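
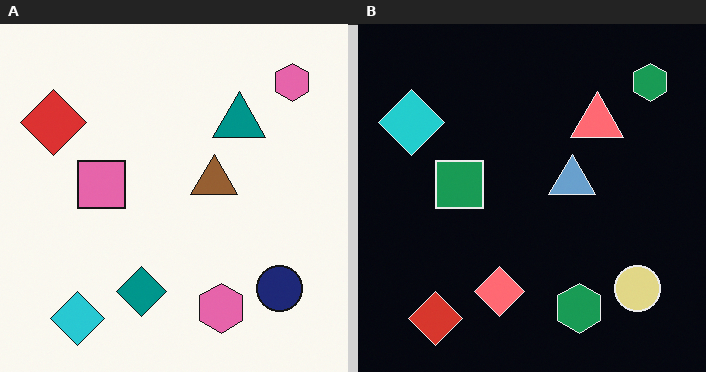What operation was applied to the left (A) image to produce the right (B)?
The right (B) image is the left (A) color-inverted (negative).

The light background has become dark and every shape's color is its complement — a photographic negative.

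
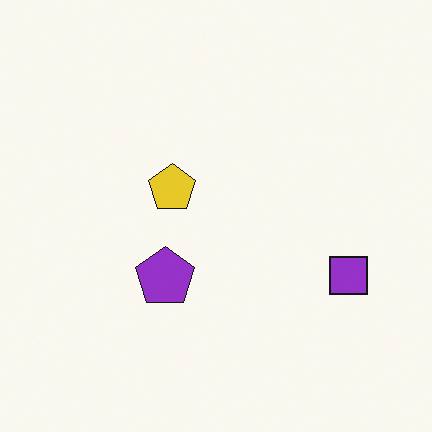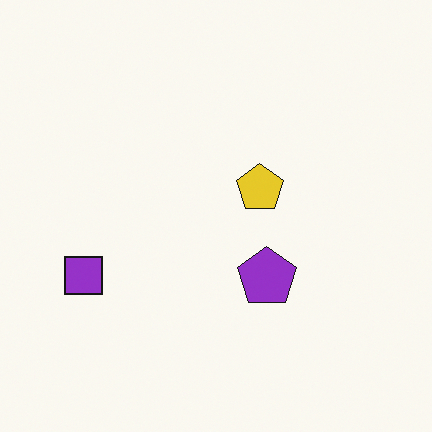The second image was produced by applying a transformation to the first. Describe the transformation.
It was flipped horizontally (left ↔ right).

The purple square is in the right of the first image and the left of the second — shapes on opposite sides of the vertical midline have swapped in a mirror flip.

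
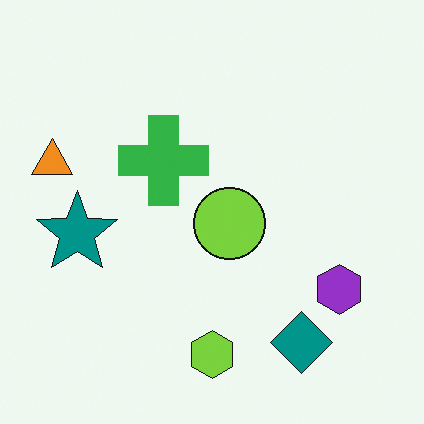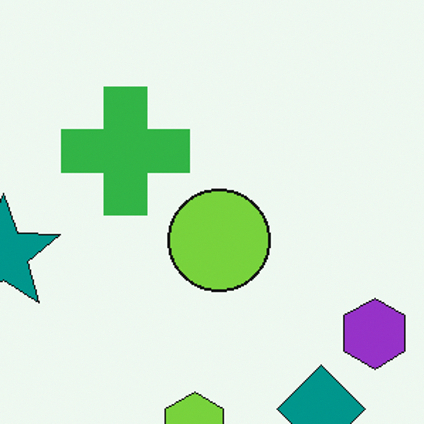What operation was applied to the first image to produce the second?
The second image is the first cropped slightly and scaled back up.

The visible shapes are larger and the field of view is narrower; shapes near the original edges may be partly or wholly outside the frame — a crop-and-rescale.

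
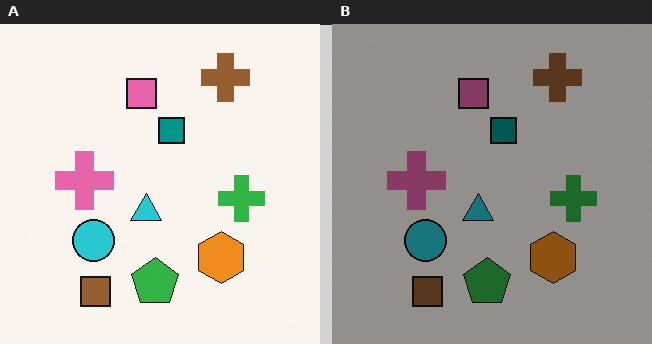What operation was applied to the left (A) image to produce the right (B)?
Noticeably darkened.

Every pixel — background and shapes alike — is uniformly darkened.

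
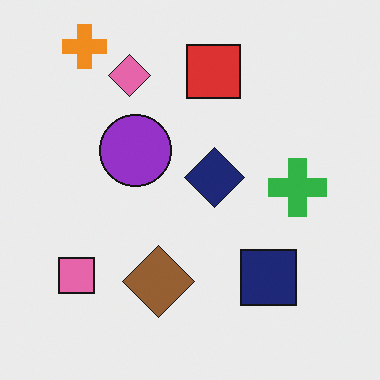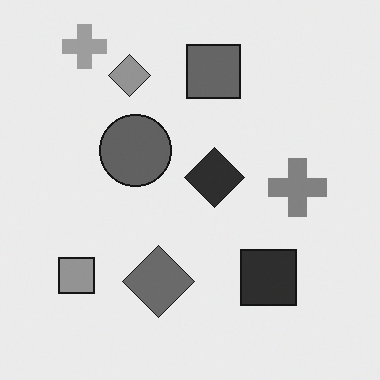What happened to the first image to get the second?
The second image is the first converted to grayscale.

All color is removed — every shape is now a shade of grey.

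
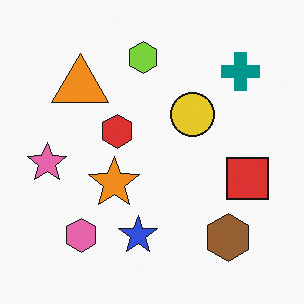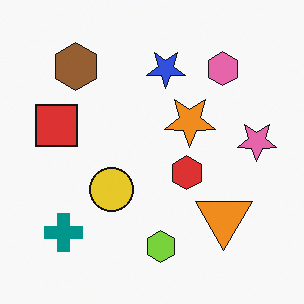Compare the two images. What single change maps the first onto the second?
The transformation is: rotated 180°.

The teal cross sits in the top-right of the first image and the bottom-left of the second — consistent with a whole-image 180° rotation.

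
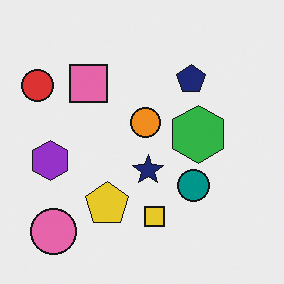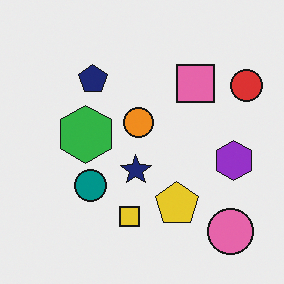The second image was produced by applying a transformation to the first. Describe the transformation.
The image was flipped horizontally (left ↔ right).

The red circle is in the top-left of the first image and the top-right of the second — shapes on opposite sides of the vertical midline have swapped in a mirror flip.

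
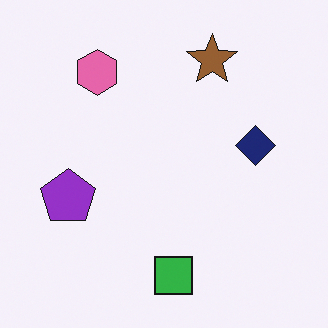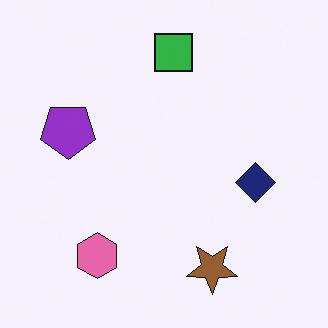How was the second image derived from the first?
Flipped vertically (top ↔ bottom).

The green square is in the bottom of the first image and the top of the second — shapes on opposite sides of the horizontal midline have swapped in a mirror flip.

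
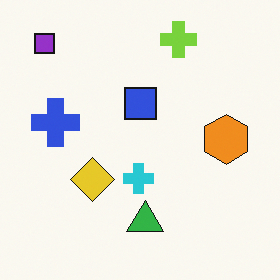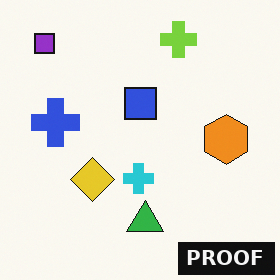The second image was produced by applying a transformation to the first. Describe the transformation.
Watermarked with the text "PROOF" in the lower-right corner.

A dark label reading "PROOF" appears in the lower-right corner.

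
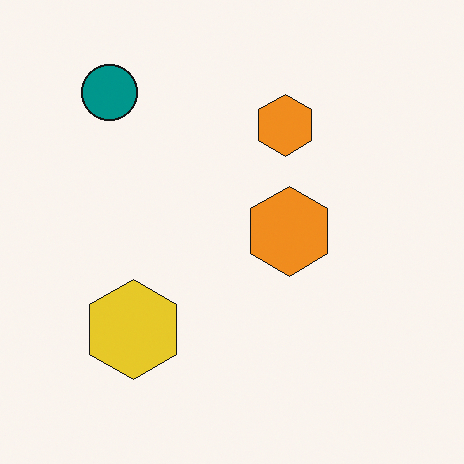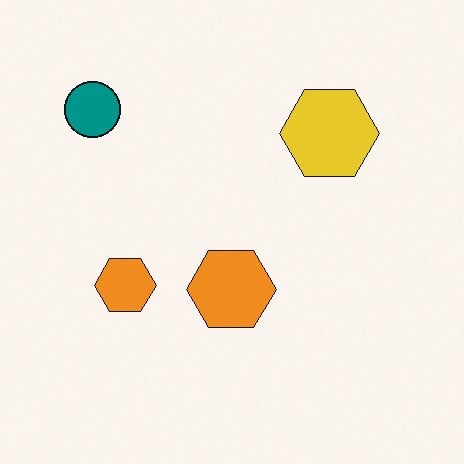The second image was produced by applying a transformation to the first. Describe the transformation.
The transformation is: transposed (reflected across the top-left ↔ bottom-right diagonal).

Shapes have swapped their row and column positions — what was in the top-right is now in the bottom-left — a diagonal reflection.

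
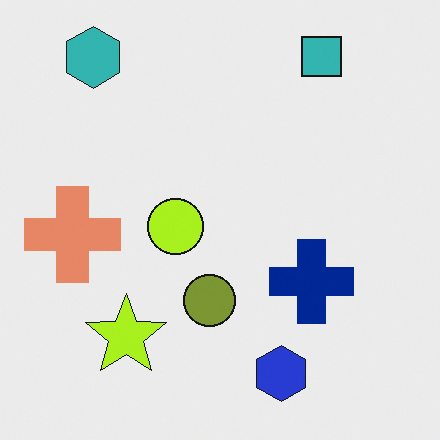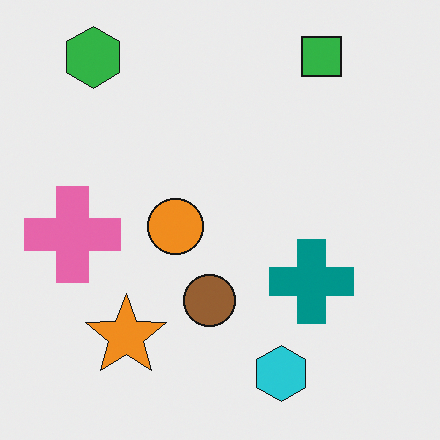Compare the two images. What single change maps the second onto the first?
It was hue-shifted slightly.

Every shape's color has rotated by the same amount around the hue wheel — a uniform hue shift.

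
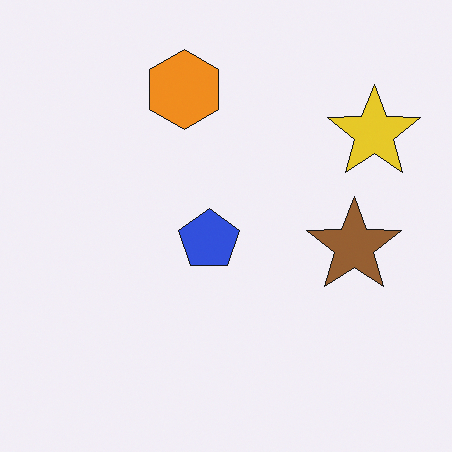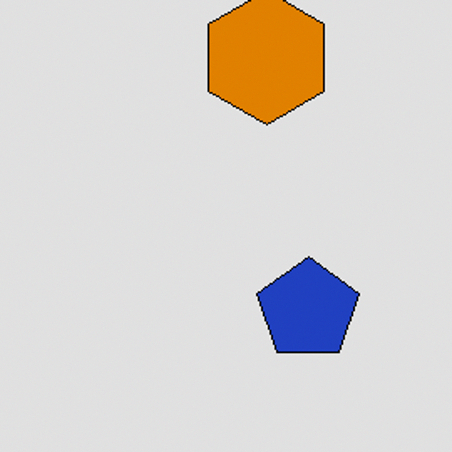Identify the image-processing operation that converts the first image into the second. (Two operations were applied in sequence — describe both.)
Posterized to a reduced palette, then cropped tightly and scaled back up.

Each flat color has snapped to a coarser quantized level — most visibly, the near-white background has dropped to a flat grey. The visible shapes are larger and the field of view is narrower; shapes near the original edges may be partly or wholly outside the frame — a crop-and-rescale.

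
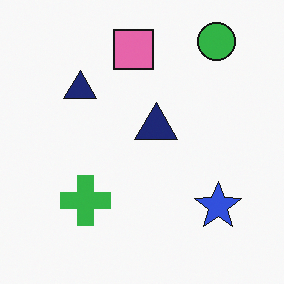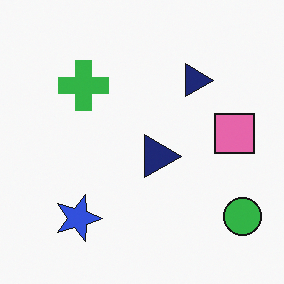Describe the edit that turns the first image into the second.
The second image is the first rotated 90° clockwise.

The green circle sits in the top-right of the first image and the bottom-right of the second — consistent with a whole-image 90° clockwise rotation.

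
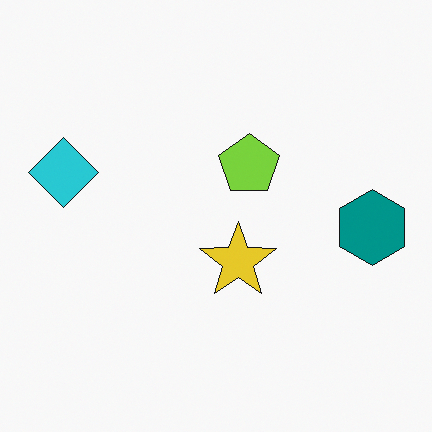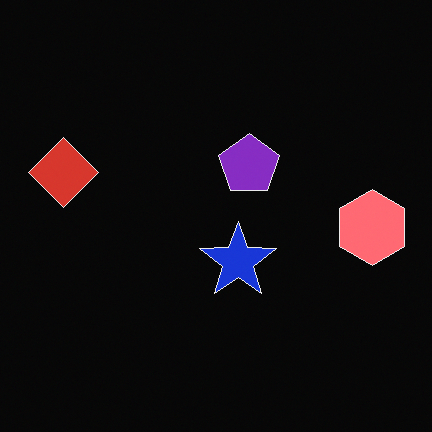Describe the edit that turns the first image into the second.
The image was color-inverted (negative).

The light background has become dark and every shape's color is its complement — a photographic negative.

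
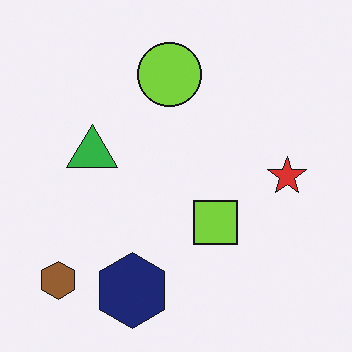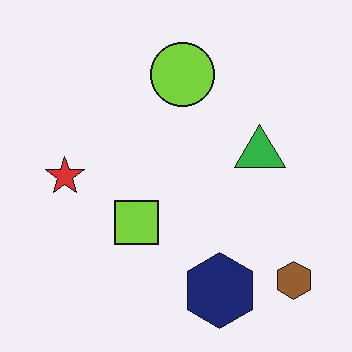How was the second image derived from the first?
Flipped horizontally (left ↔ right).

The brown hexagon is in the bottom-left of the first image and the bottom-right of the second — shapes on opposite sides of the vertical midline have swapped in a mirror flip.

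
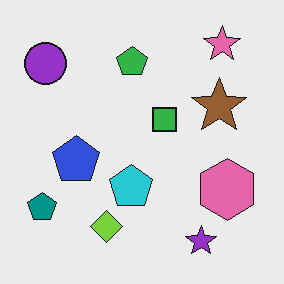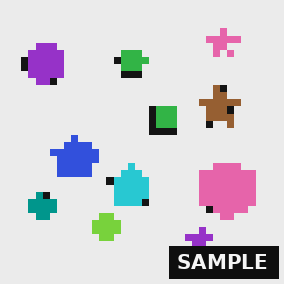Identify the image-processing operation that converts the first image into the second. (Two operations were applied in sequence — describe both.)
Pixelated into visible square blocks, then watermarked with the text "SAMPLE" in the lower-right corner.

Shapes are reduced to large square blocks; fine edges and outlines are lost — a downscale-then-upscale (mosaic) effect. A dark label reading "SAMPLE" appears in the lower-right corner.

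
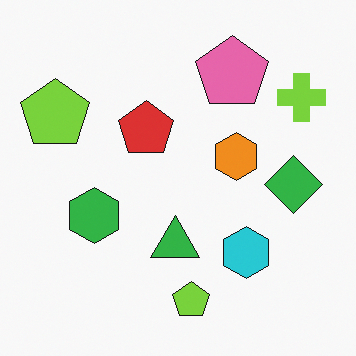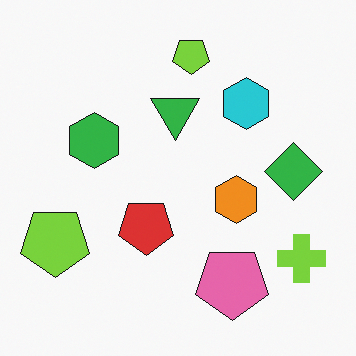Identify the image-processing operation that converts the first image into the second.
The second image is the first flipped vertically (top ↔ bottom).

The pink pentagon is in the top of the first image and the bottom of the second — shapes on opposite sides of the horizontal midline have swapped in a mirror flip.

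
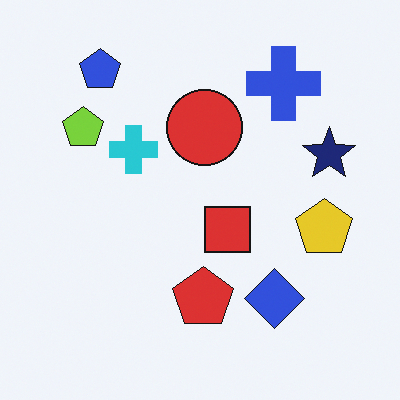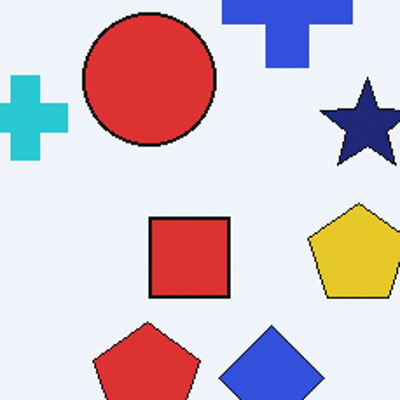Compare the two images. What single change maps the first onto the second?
The transformation is: cropped to a noticeably smaller region and rescaled.

The visible shapes are larger and the field of view is narrower; shapes near the original edges may be partly or wholly outside the frame — a crop-and-rescale.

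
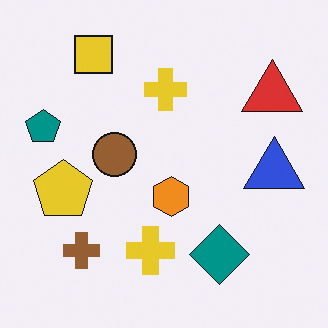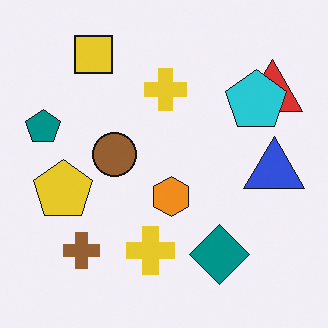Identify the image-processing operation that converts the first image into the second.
It was overlaid with an additional cyan pentagon.

A cyan pentagon appears in the second image that is absent from the first.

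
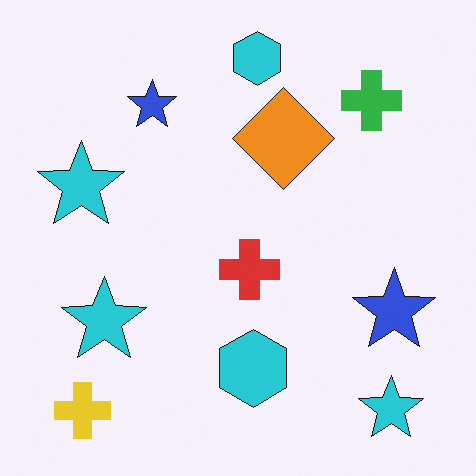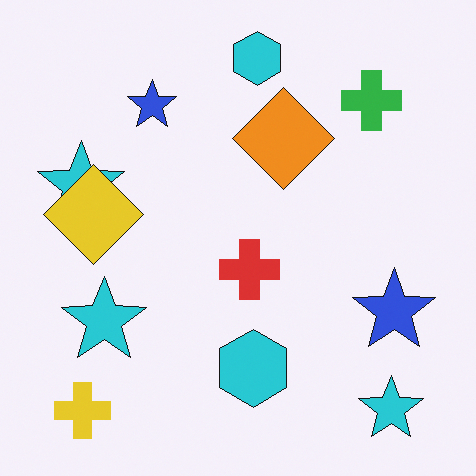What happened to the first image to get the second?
Overlaid with an additional yellow diamond.

A yellow diamond appears in the second image that is absent from the first.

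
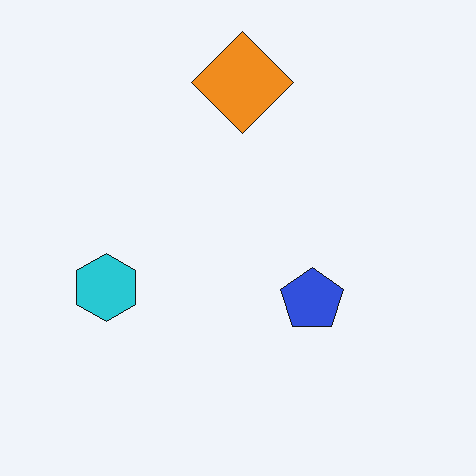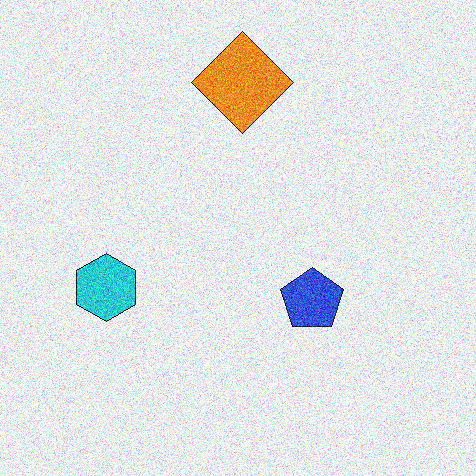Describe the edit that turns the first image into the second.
Degraded with a thick layer of grain.

Random speckle covers the whole image, including the flat background.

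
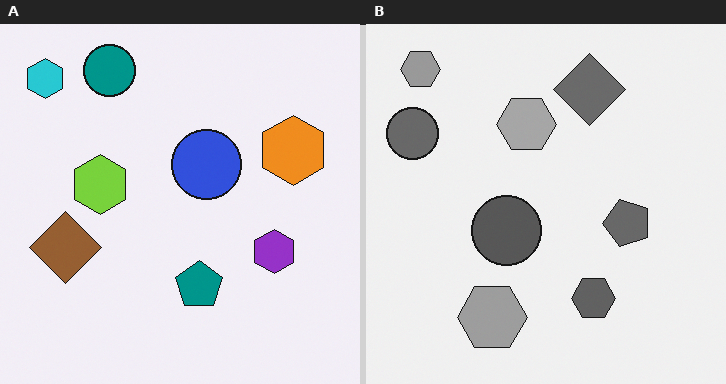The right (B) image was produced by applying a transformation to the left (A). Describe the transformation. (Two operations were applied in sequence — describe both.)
The right (B) image is the left (A) converted to grayscale, then transposed (reflected across the top-left ↔ bottom-right diagonal).

All color is removed — every shape is now a shade of grey. Shapes have swapped their row and column positions — what was in the top-right is now in the bottom-left — a diagonal reflection.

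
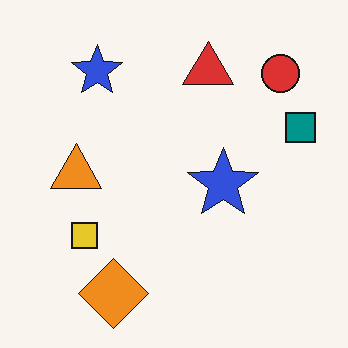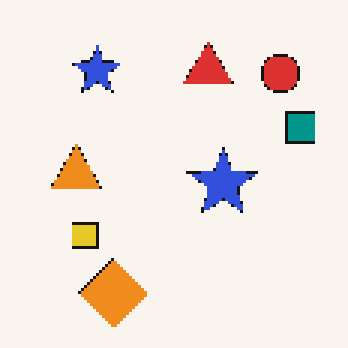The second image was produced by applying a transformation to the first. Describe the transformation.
It was lightly pixelated (a mild mosaic effect).

Shapes are reduced to large square blocks; fine edges and outlines are lost — a downscale-then-upscale (mosaic) effect.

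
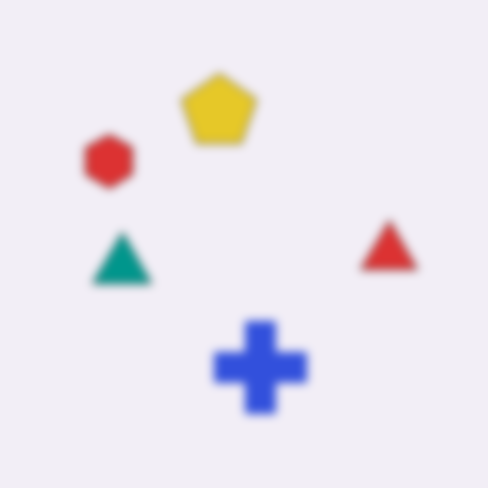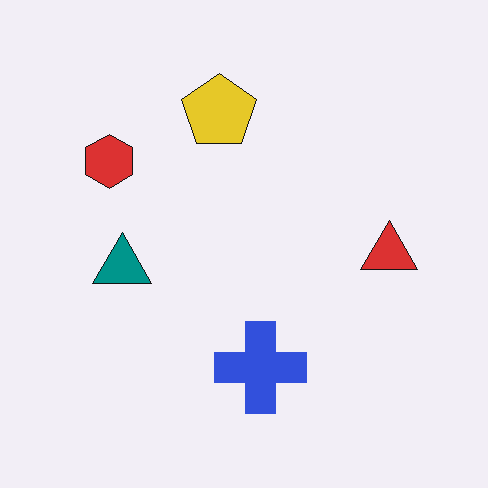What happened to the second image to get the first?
This is the original image moderately blurred.

Shape edges and outlines are uniformly softened across the whole image.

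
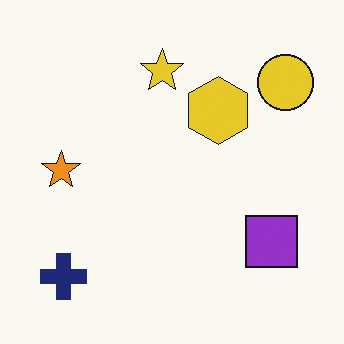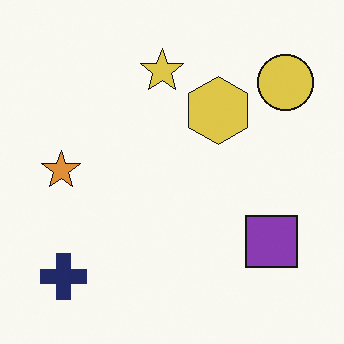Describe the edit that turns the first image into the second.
The transformation is: slightly desaturated.

All colors are more muted and greyish — a global saturation change.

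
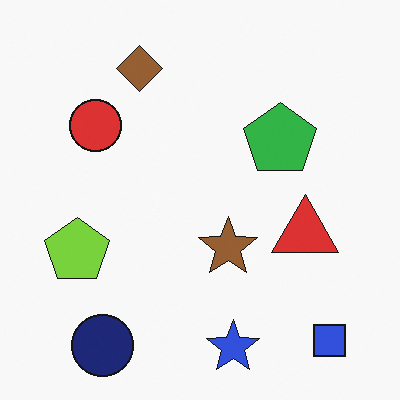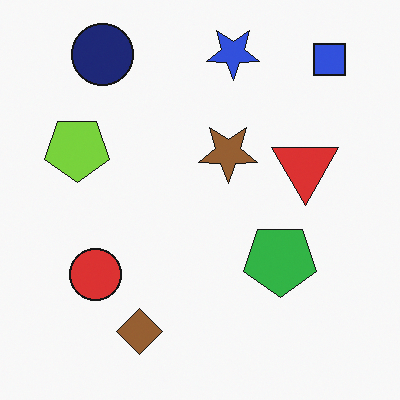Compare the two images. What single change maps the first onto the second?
The image was flipped vertically (top ↔ bottom).

The blue star is in the bottom of the first image and the top of the second — shapes on opposite sides of the horizontal midline have swapped in a mirror flip.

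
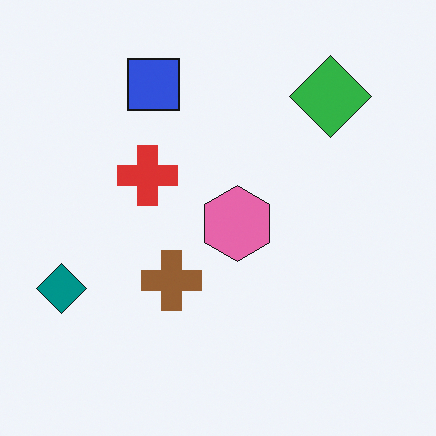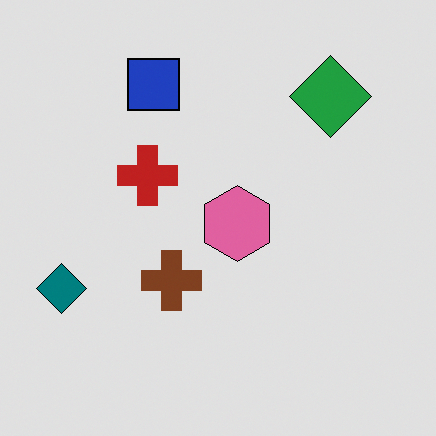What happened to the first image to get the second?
It was moderately posterized.

Each flat color has snapped to a coarser quantized level — most visibly, the near-white background has dropped to a flat grey.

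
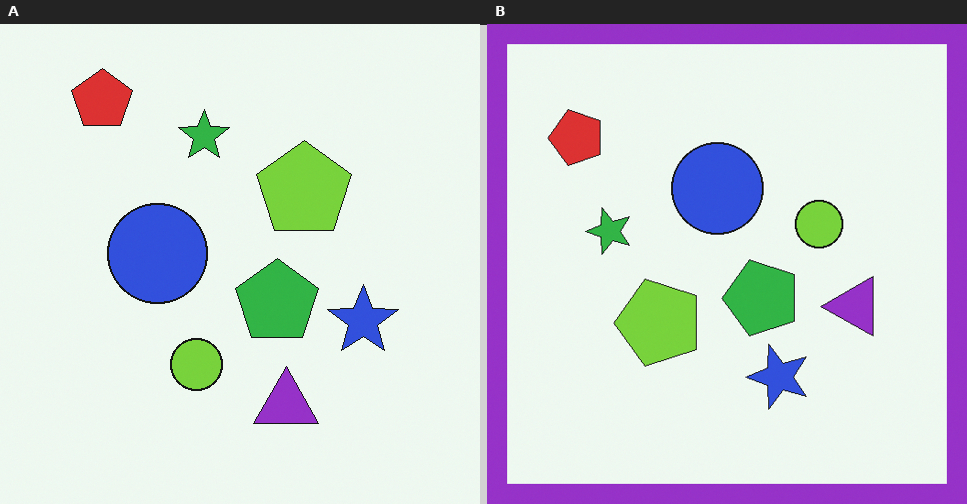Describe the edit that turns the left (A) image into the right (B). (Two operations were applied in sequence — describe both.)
The right (B) image is the left (A) transposed (reflected across the top-left ↔ bottom-right diagonal), then framed with a purple border.

Shapes have swapped their row and column positions — what was in the top-right is now in the bottom-left — a diagonal reflection. A solid purple frame runs around the edge of the right (B) image, with the content slightly shrunk inside it.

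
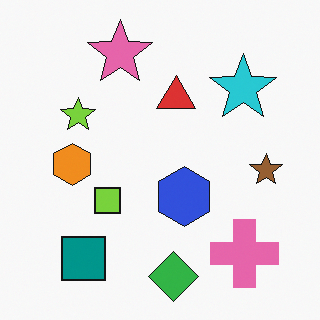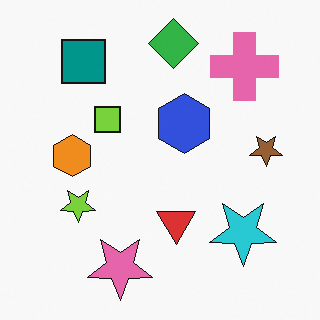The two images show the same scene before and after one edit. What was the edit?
This is the original image flipped vertically (top ↔ bottom).

The green diamond is in the bottom of the first image and the top of the second — shapes on opposite sides of the horizontal midline have swapped in a mirror flip.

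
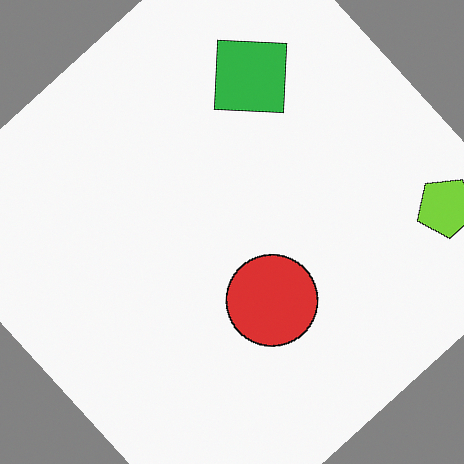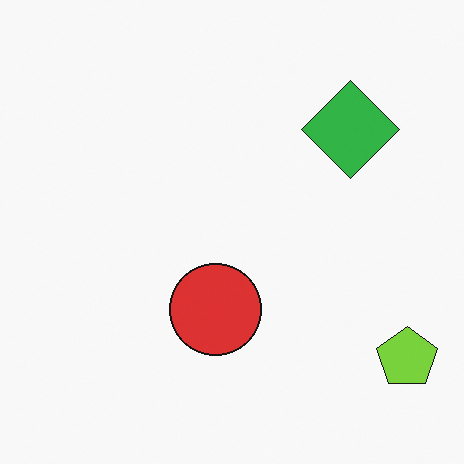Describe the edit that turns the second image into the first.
The image was rotated counter-clockwise by a large amount — several tens of degrees.

Every shape is tilted by the same angle and the image corners show triangular fill wedges — a whole-image rotation by a non-right angle.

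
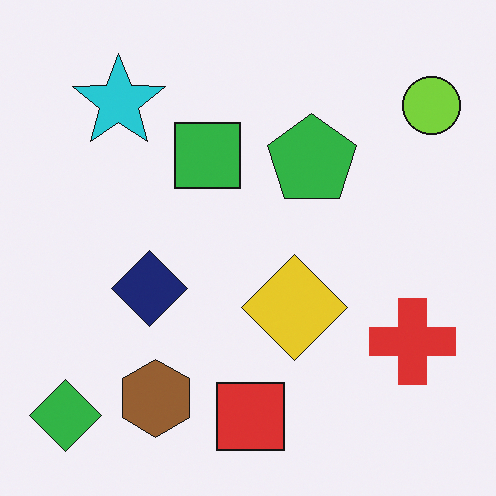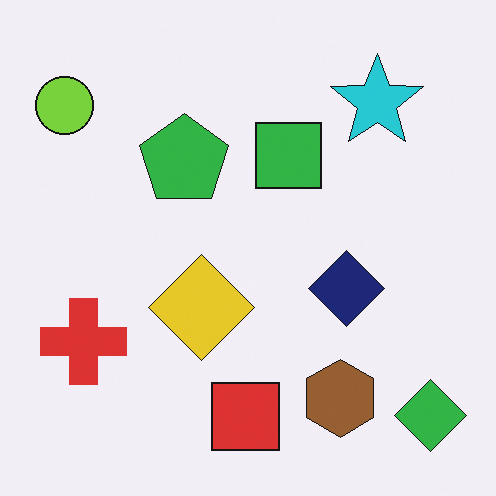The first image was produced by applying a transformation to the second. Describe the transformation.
This is the original image flipped horizontally (left ↔ right).

The lime circle is in the top-left of the second image and the top-right of the first — shapes on opposite sides of the vertical midline have swapped in a mirror flip.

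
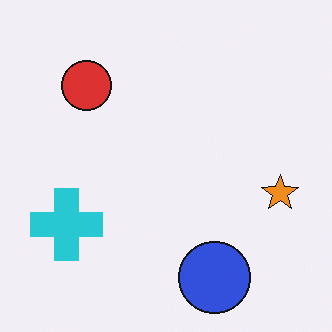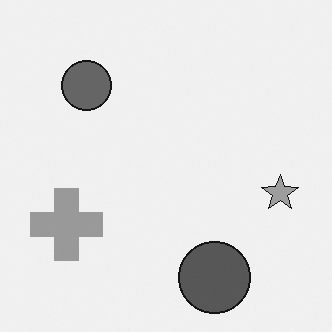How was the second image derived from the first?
The second image is the first converted to grayscale.

All color is removed — every shape is now a shade of grey.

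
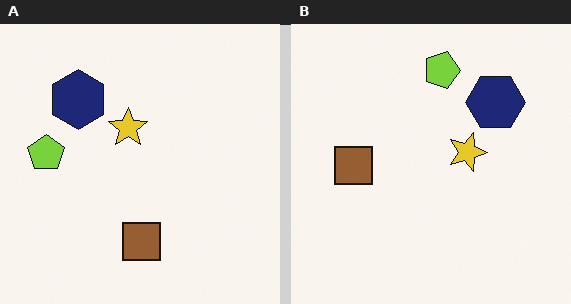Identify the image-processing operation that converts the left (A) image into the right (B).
It was rotated 90° clockwise.

The lime pentagon sits in the left of the left (A) image and the top of the right (B) — consistent with a whole-image 90° clockwise rotation.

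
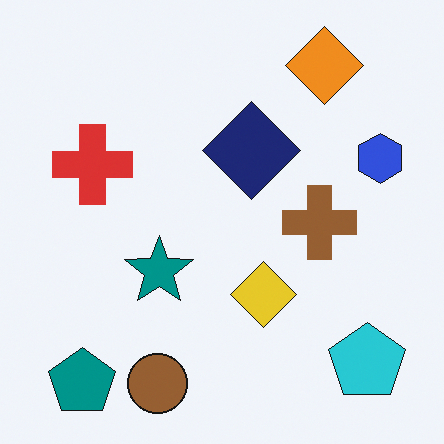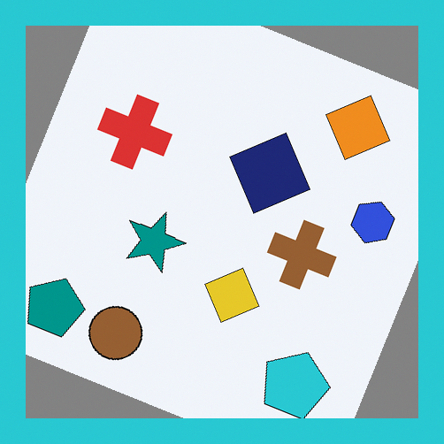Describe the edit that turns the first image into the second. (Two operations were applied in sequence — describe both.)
The second image is the first rotated clockwise by a moderate amount, then framed with a cyan border.

Every shape is tilted by the same angle and the image corners show triangular fill wedges — a whole-image rotation by a non-right angle. A solid cyan frame runs around the edge of the second image, with the content slightly shrunk inside it.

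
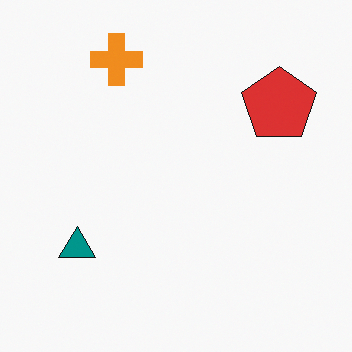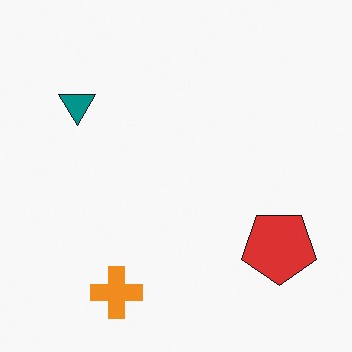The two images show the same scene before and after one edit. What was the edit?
This is the original image flipped vertically (top ↔ bottom).

The orange cross is in the top-left of the first image and the bottom-left of the second — shapes on opposite sides of the horizontal midline have swapped in a mirror flip.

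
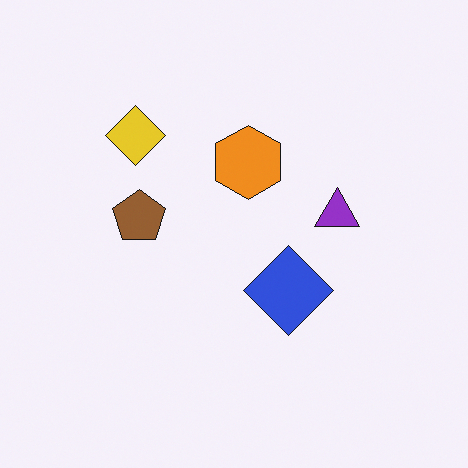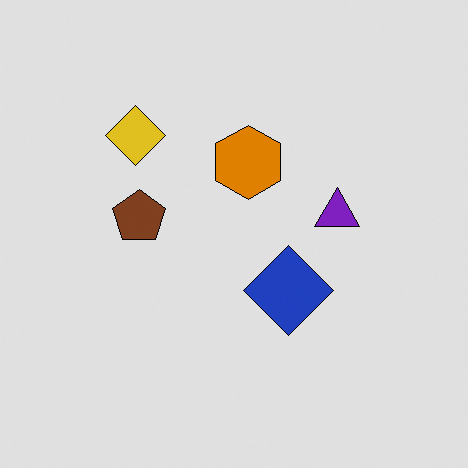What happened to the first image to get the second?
This is the original image posterized to a reduced palette.

Each flat color has snapped to a coarser quantized level — most visibly, the near-white background has dropped to a flat grey.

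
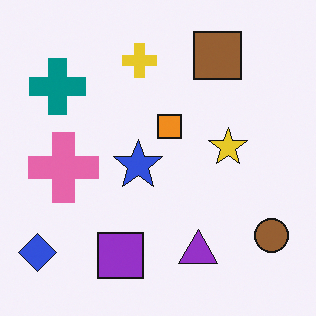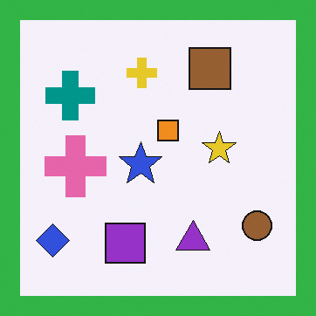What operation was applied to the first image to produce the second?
It was framed with a green border.

A solid green frame runs around the edge of the second image, with the content slightly shrunk inside it.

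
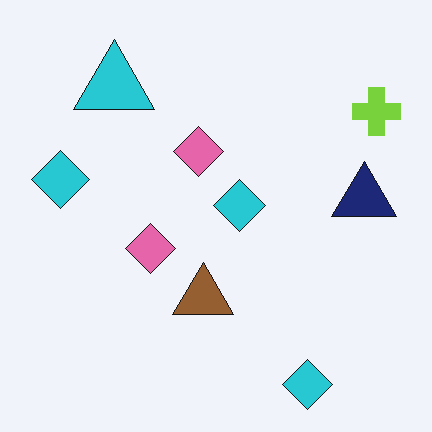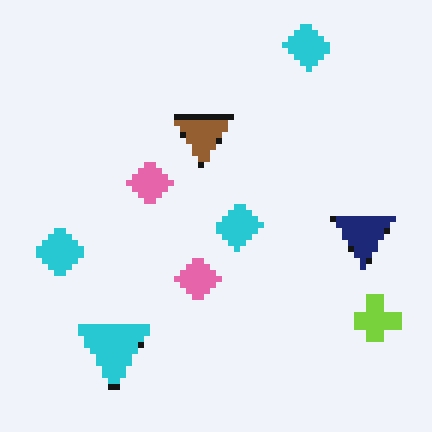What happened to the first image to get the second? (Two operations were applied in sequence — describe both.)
It was flipped vertically (top ↔ bottom), then pixelated into visible square blocks.

The cyan triangle is in the top-left of the first image and the bottom-left of the second — shapes on opposite sides of the horizontal midline have swapped in a mirror flip. Shapes are reduced to large square blocks; fine edges and outlines are lost — a downscale-then-upscale (mosaic) effect.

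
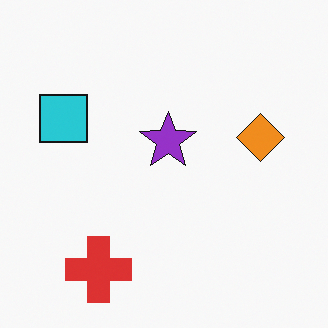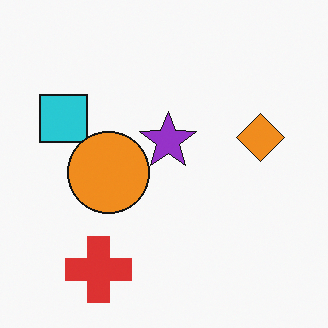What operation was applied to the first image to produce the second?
The transformation is: overlaid with an additional orange circle.

An orange circle appears in the second image that is absent from the first.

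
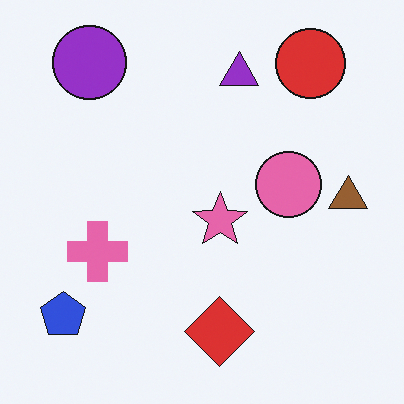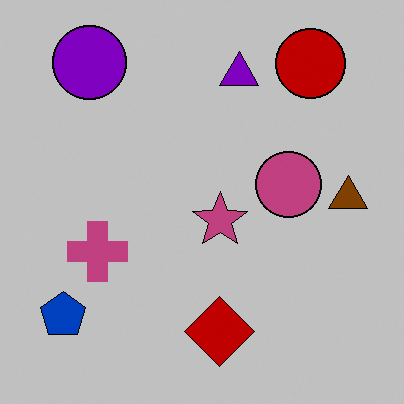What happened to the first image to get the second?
The image was heavily posterized to just a handful of flat colors.

Each flat color has snapped to a coarser quantized level — most visibly, the near-white background has dropped to a flat grey.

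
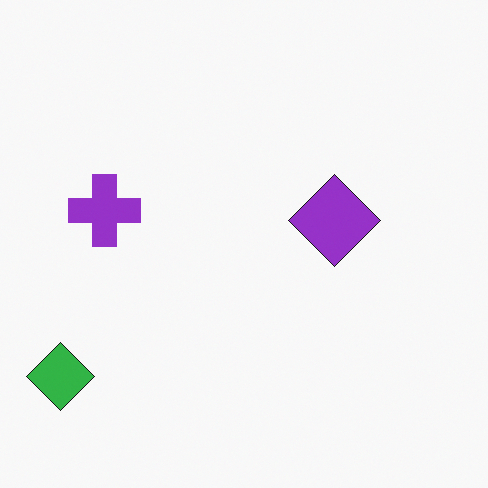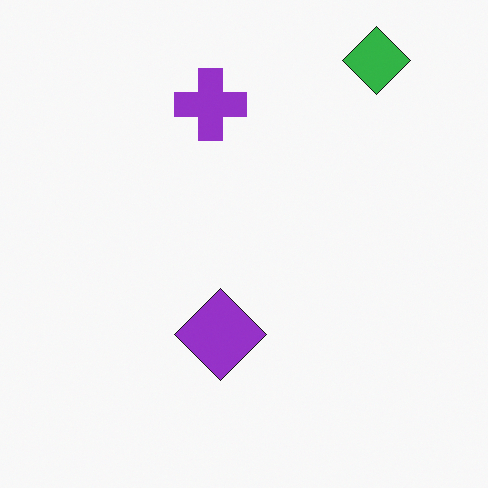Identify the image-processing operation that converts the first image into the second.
It was transposed (reflected across the top-left ↔ bottom-right diagonal).

Shapes have swapped their row and column positions — what was in the top-right is now in the bottom-left — a diagonal reflection.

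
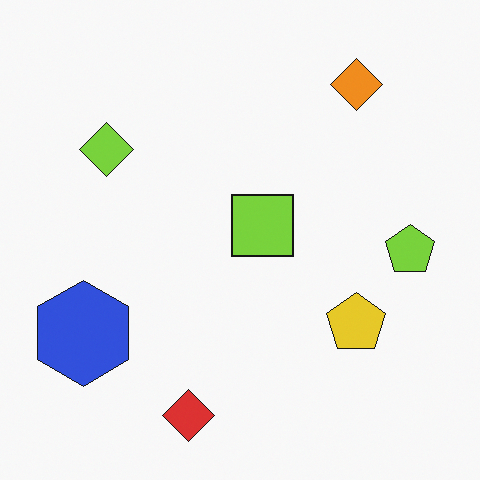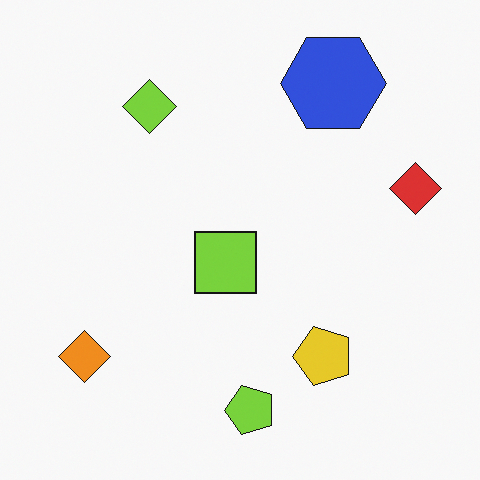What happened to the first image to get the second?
This is the original image transposed (reflected across the top-left ↔ bottom-right diagonal).

Shapes have swapped their row and column positions — what was in the top-right is now in the bottom-left — a diagonal reflection.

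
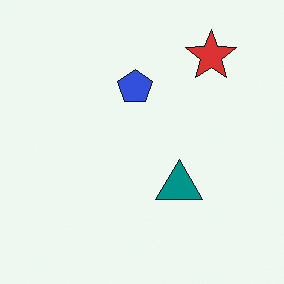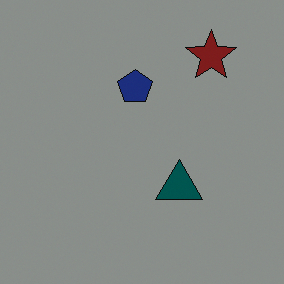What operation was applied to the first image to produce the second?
The image was darkened a lot.

Every pixel — background and shapes alike — is uniformly darkened.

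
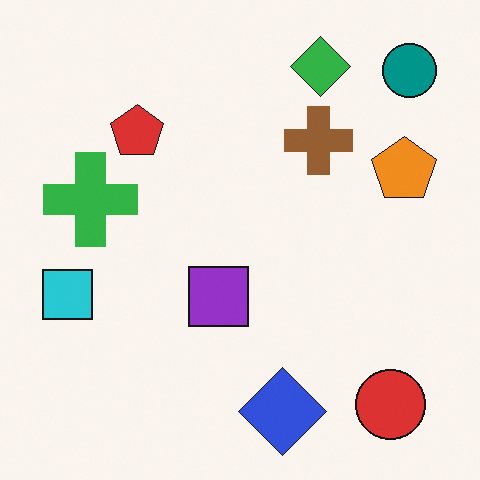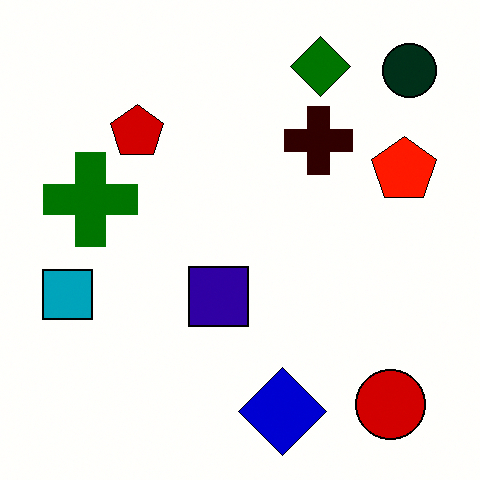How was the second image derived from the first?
This is the original image given much higher contrast.

Tones are pushed away from mid-grey across the whole image — a global contrast change.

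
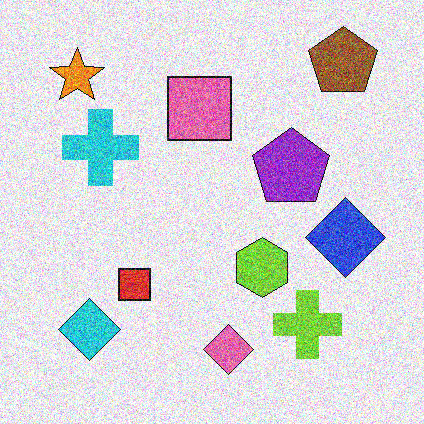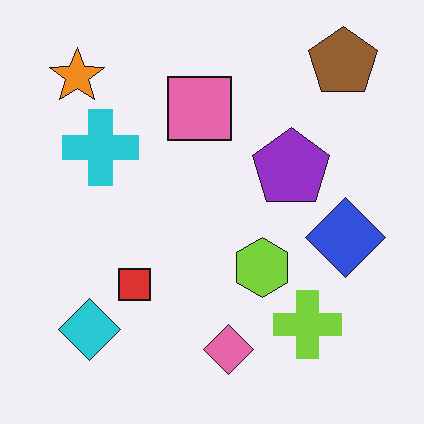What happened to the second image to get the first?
This is the original image degraded with strong gaussian noise.

Random speckle covers the whole image, including the flat background.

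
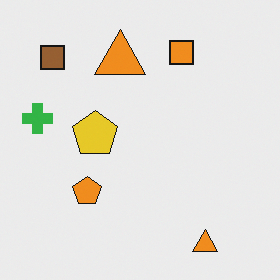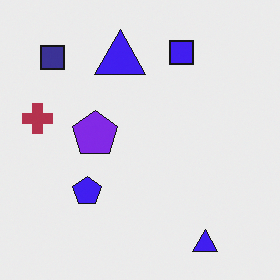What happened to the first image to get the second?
It was hue-shifted by a large amount.

Every shape's color has rotated by the same amount around the hue wheel — a uniform hue shift.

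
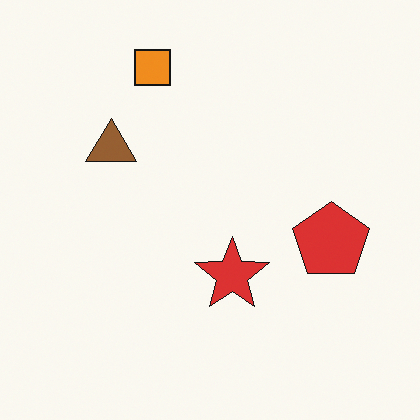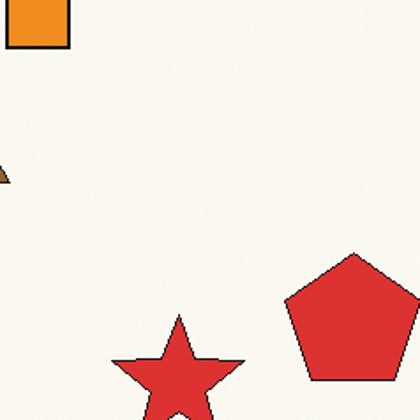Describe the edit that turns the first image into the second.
This is the original image cropped tightly and scaled back up.

The visible shapes are larger and the field of view is narrower; shapes near the original edges may be partly or wholly outside the frame — a crop-and-rescale.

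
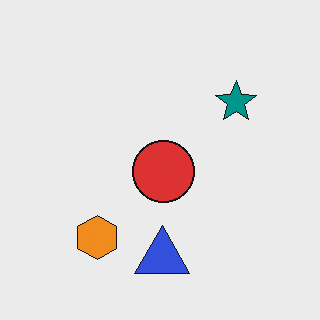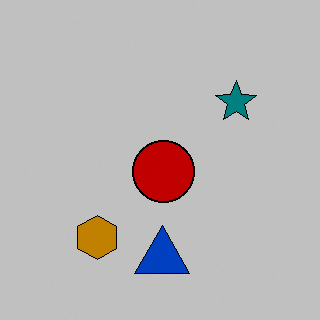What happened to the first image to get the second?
This is the original image heavily posterized to just a handful of flat colors.

Each flat color has snapped to a coarser quantized level — most visibly, the near-white background has dropped to a flat grey.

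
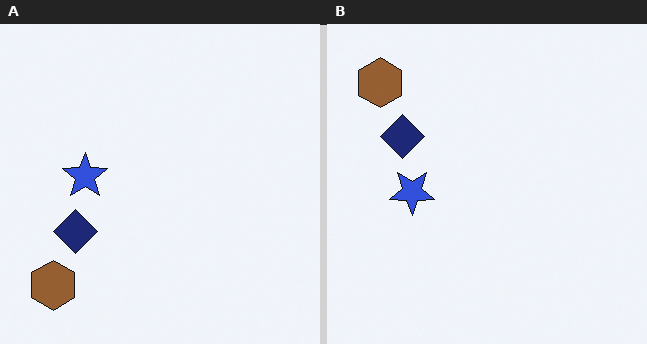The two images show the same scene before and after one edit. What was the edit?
Flipped vertically (top ↔ bottom).

The brown hexagon is in the bottom-left of the left (A) image and the top-left of the right (B) — shapes on opposite sides of the horizontal midline have swapped in a mirror flip.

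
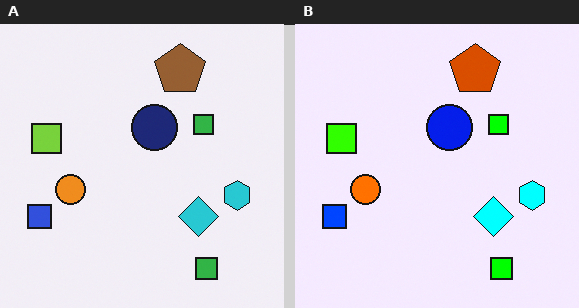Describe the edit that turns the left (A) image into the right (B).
The right (B) image is the left (A) heavily oversaturated.

All colors are more vivid — a global saturation change.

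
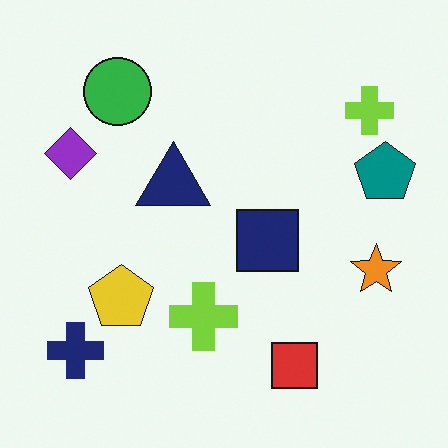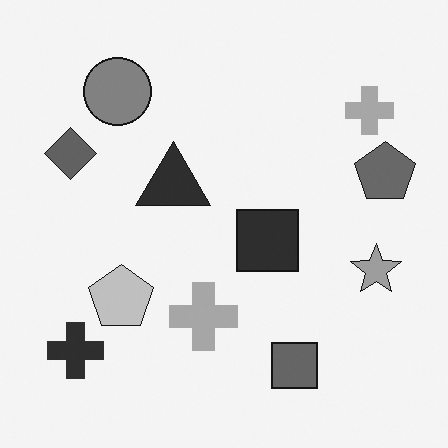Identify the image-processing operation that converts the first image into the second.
The image was converted to grayscale.

All color is removed — every shape is now a shade of grey.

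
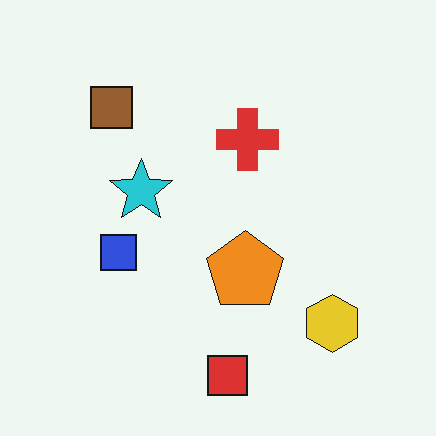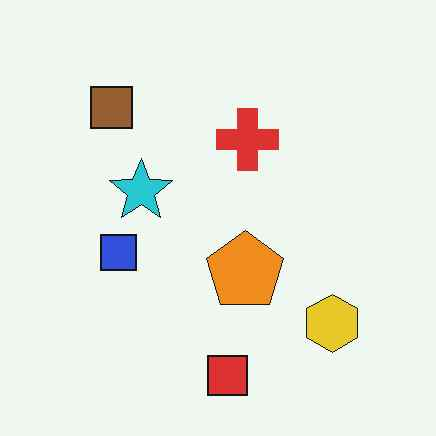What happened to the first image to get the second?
The second image is the first given moderate JPEG compression.

Blocky 8×8 compression artifacts appear around shape edges and the flat background shows ringing — characteristic JPEG degradation.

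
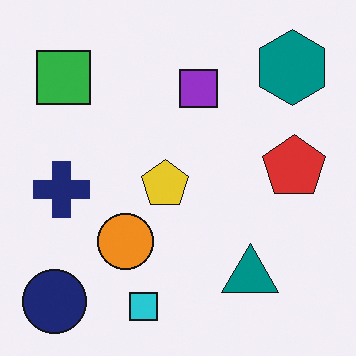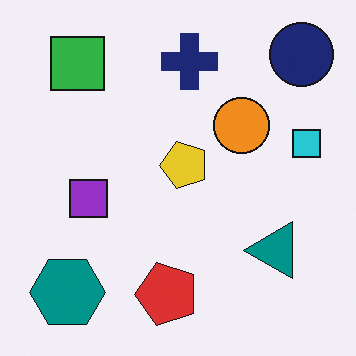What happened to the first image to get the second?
Transposed (reflected across the top-left ↔ bottom-right diagonal).

Shapes have swapped their row and column positions — what was in the top-right is now in the bottom-left — a diagonal reflection.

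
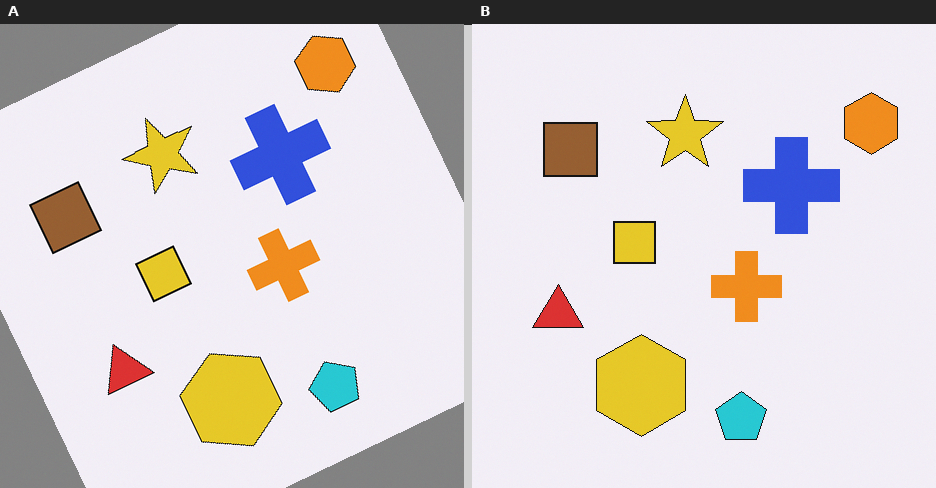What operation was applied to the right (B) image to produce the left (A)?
The transformation is: rotated counter-clockwise by a clearly visible amount.

Every shape is tilted by the same angle and the image corners show triangular fill wedges — a whole-image rotation by a non-right angle.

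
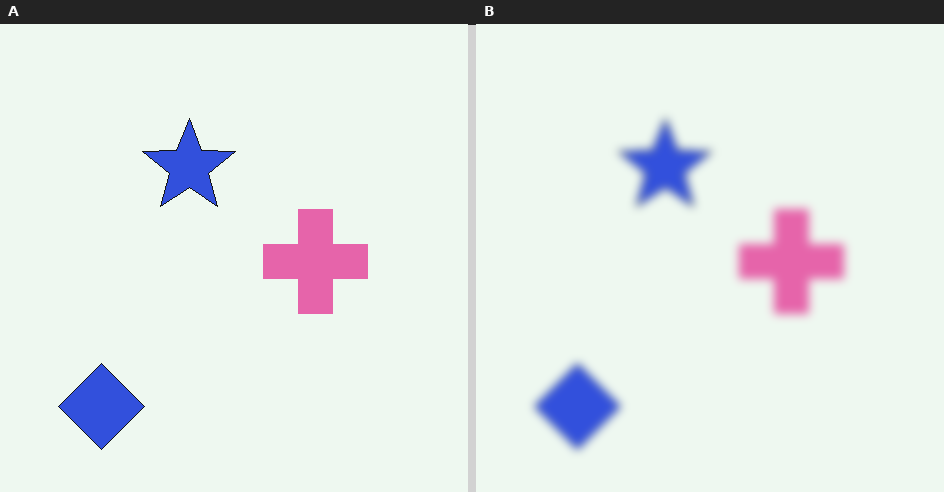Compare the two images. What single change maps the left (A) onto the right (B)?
The transformation is: noticeably gaussian-blurred.

Shape edges and outlines are uniformly softened across the whole image.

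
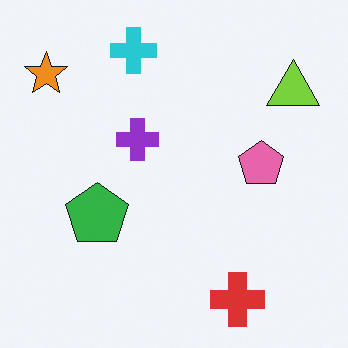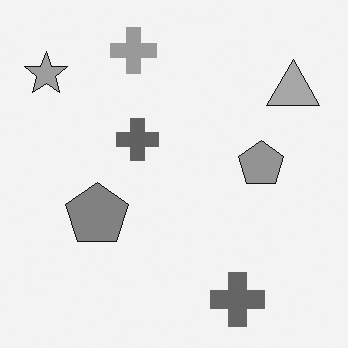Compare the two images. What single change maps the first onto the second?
The image was converted to grayscale.

All color is removed — every shape is now a shade of grey.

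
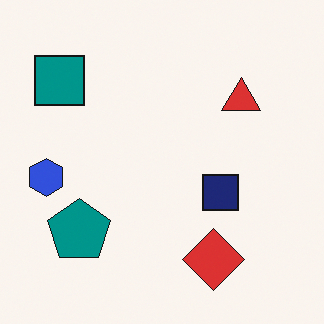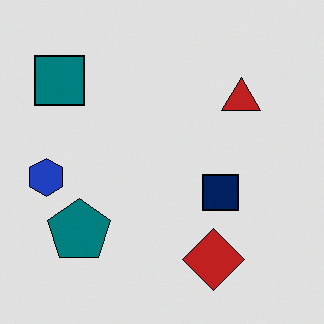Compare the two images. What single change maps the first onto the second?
Posterized to a reduced palette.

Each flat color has snapped to a coarser quantized level — most visibly, the near-white background has dropped to a flat grey.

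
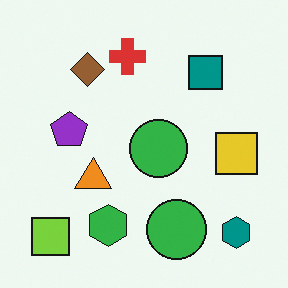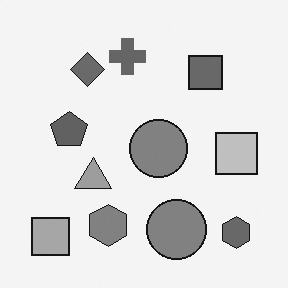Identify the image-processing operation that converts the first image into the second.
The image was converted to grayscale.

All color is removed — every shape is now a shade of grey.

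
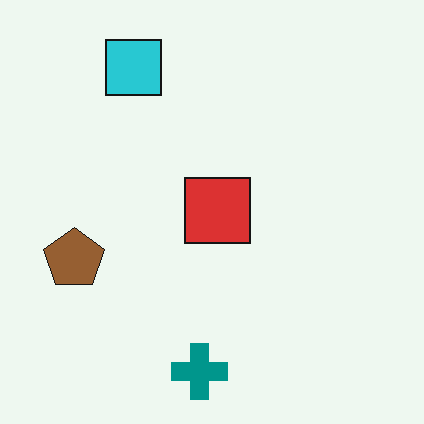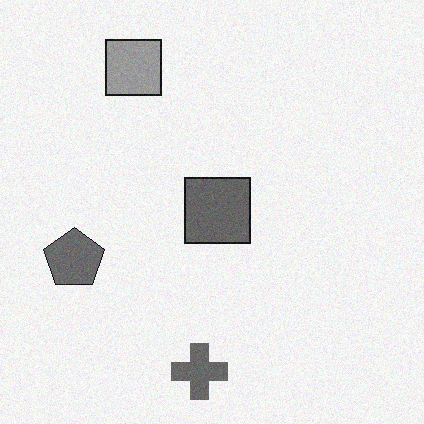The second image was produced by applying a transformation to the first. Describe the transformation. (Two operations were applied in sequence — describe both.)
The second image is the first converted to grayscale, then degraded with subtle gaussian noise.

All color is removed — every shape is now a shade of grey. Random speckle covers the whole image, including the flat background.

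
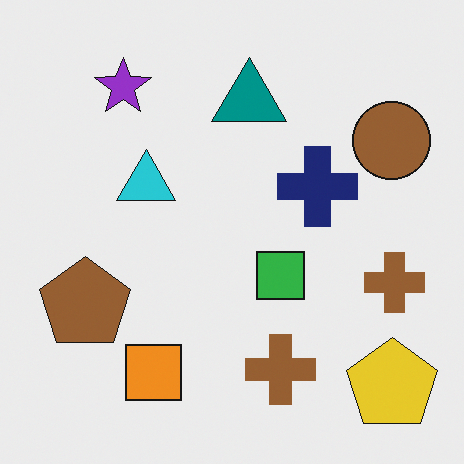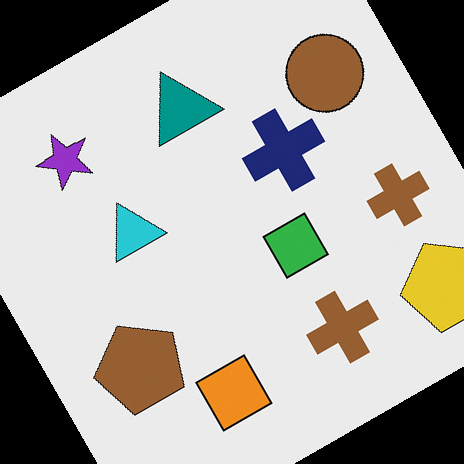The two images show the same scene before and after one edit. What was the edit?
The image was rotated counter-clockwise by a moderate amount.

Every shape is tilted by the same angle and the image corners show triangular fill wedges — a whole-image rotation by a non-right angle.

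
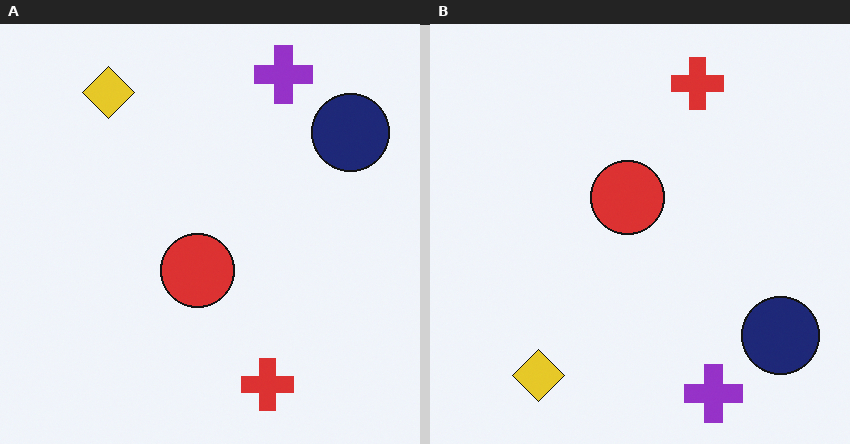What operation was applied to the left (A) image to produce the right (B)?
Flipped vertically (top ↔ bottom).

The purple cross is in the top-right of the left (A) image and the bottom-right of the right (B) — shapes on opposite sides of the horizontal midline have swapped in a mirror flip.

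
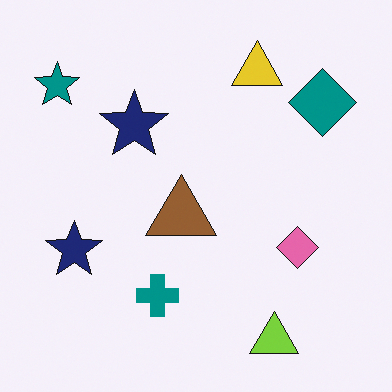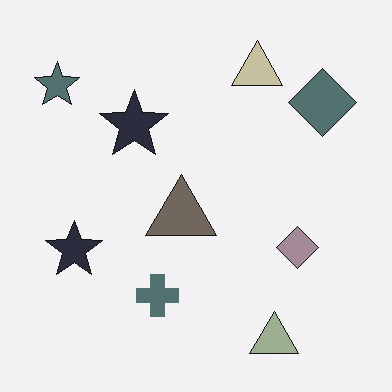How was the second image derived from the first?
This is the original image heavily desaturated.

All colors are more muted and greyish — a global saturation change.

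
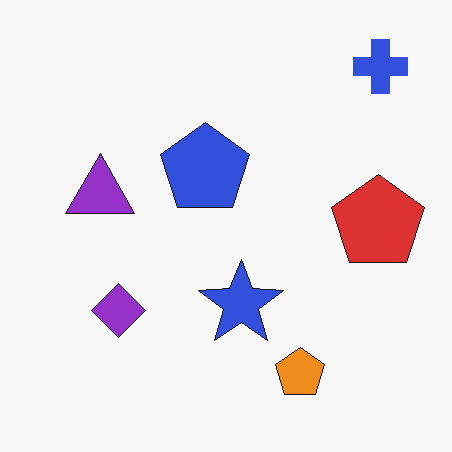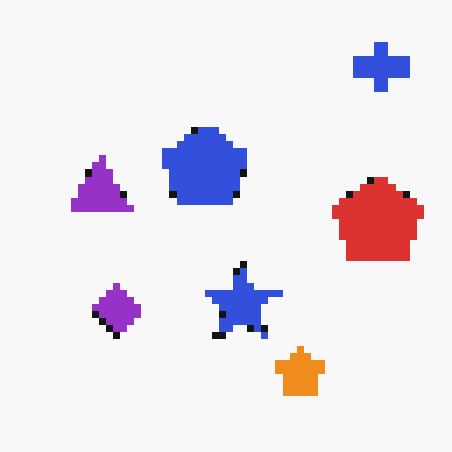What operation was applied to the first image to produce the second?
This is the original image moderately pixelated.

Shapes are reduced to large square blocks; fine edges and outlines are lost — a downscale-then-upscale (mosaic) effect.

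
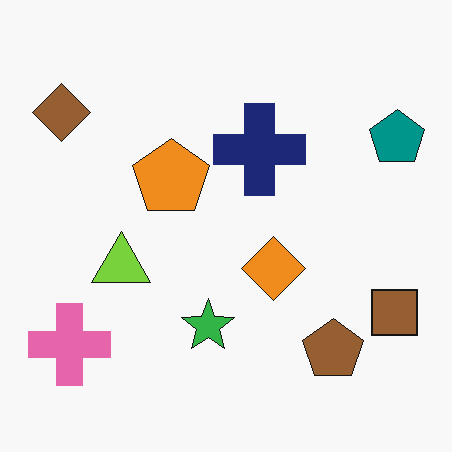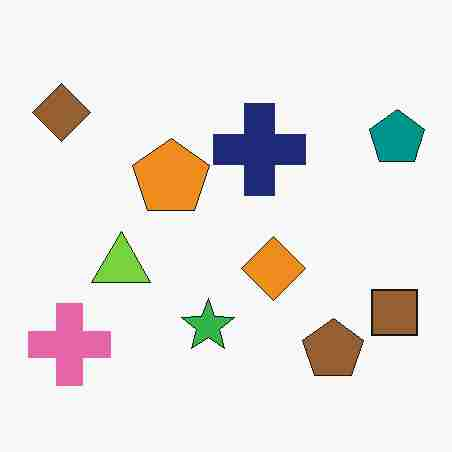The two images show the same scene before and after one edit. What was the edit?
Heavily JPEG-compressed with obvious blocking artifacts.

Blocky 8×8 compression artifacts appear around shape edges and the flat background shows ringing — characteristic JPEG degradation.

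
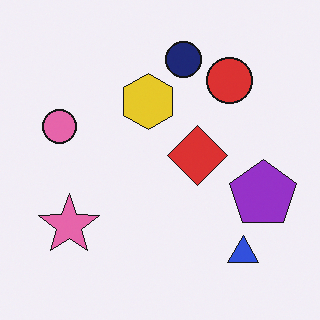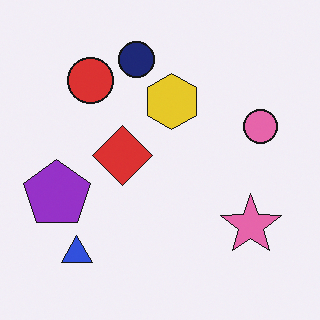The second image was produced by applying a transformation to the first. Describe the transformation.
It was flipped horizontally (left ↔ right).

The purple pentagon is in the right of the first image and the left of the second — shapes on opposite sides of the vertical midline have swapped in a mirror flip.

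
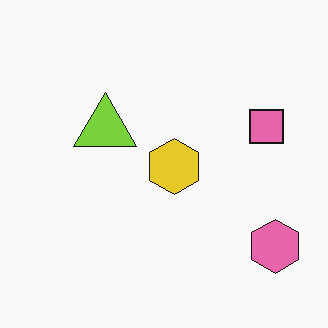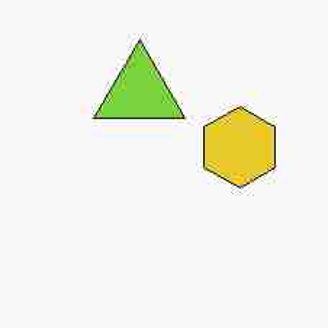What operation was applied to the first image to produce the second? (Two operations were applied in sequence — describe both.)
It was heavily JPEG-compressed with obvious blocking artifacts, then cropped to a modestly smaller region and rescaled.

Blocky 8×8 compression artifacts appear around shape edges and the flat background shows ringing — characteristic JPEG degradation. The visible shapes are larger and the field of view is narrower; shapes near the original edges may be partly or wholly outside the frame — a crop-and-rescale.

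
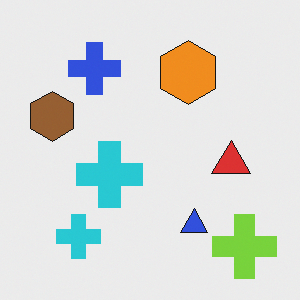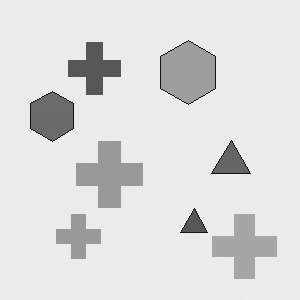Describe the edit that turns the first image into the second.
The transformation is: converted to grayscale.

All color is removed — every shape is now a shade of grey.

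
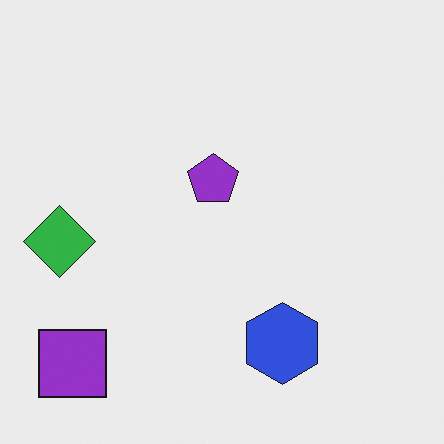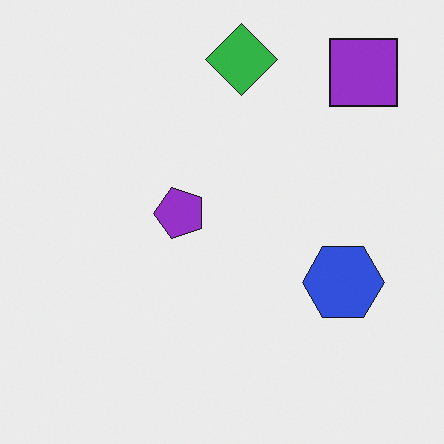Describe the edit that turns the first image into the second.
It was transposed (reflected across the top-left ↔ bottom-right diagonal).

Shapes have swapped their row and column positions — what was in the top-right is now in the bottom-left — a diagonal reflection.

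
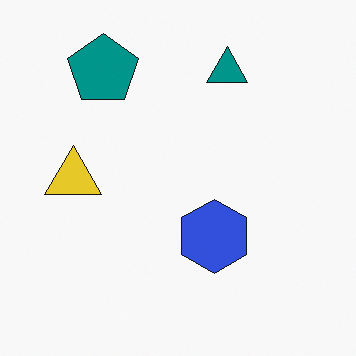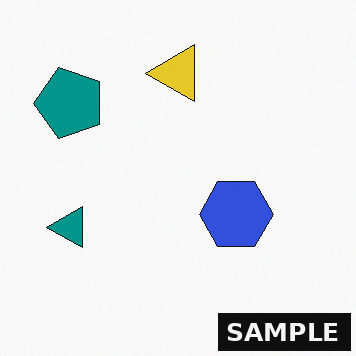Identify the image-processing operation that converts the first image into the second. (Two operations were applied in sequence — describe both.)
Transposed (reflected across the top-left ↔ bottom-right diagonal), then watermarked with the text "SAMPLE" in the lower-right corner.

Shapes have swapped their row and column positions — what was in the top-right is now in the bottom-left — a diagonal reflection. A dark label reading "SAMPLE" appears in the lower-right corner.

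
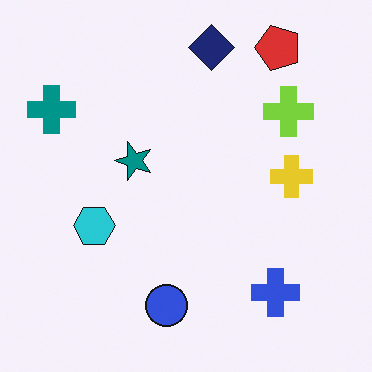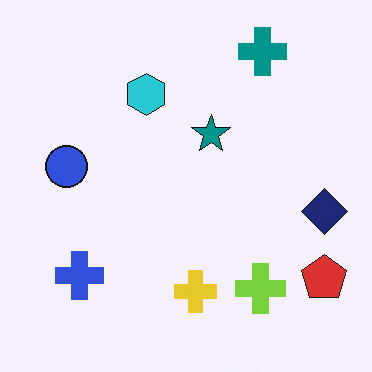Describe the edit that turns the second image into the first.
The transformation is: rotated 90° counter-clockwise.

The red pentagon sits in the bottom-right of the second image and the top-right of the first — consistent with a whole-image 90° counter-clockwise rotation.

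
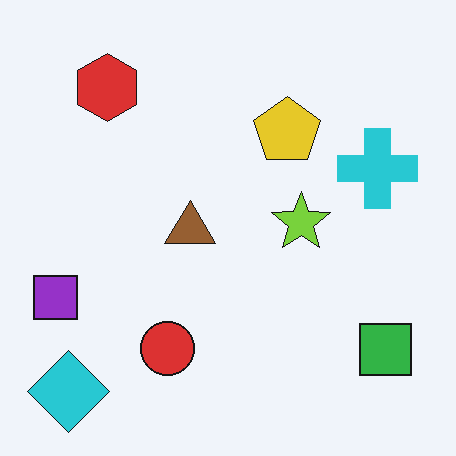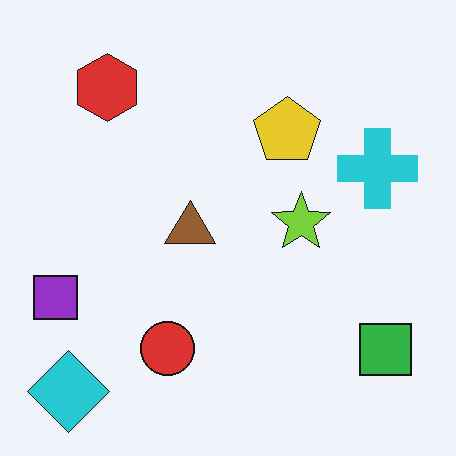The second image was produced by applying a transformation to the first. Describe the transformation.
It was JPEG-compressed with visible artifacts.

Blocky 8×8 compression artifacts appear around shape edges and the flat background shows ringing — characteristic JPEG degradation.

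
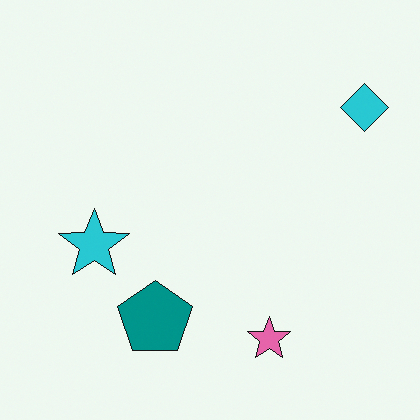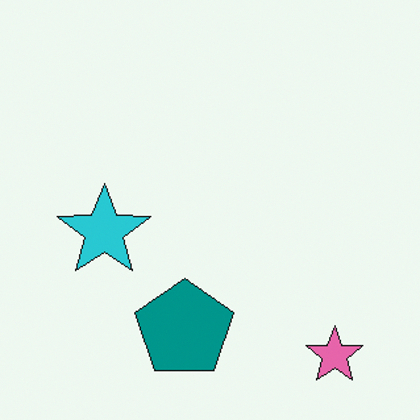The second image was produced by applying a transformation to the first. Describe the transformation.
The transformation is: cropped to a modestly smaller region and rescaled.

The visible shapes are larger and the field of view is narrower; shapes near the original edges may be partly or wholly outside the frame — a crop-and-rescale.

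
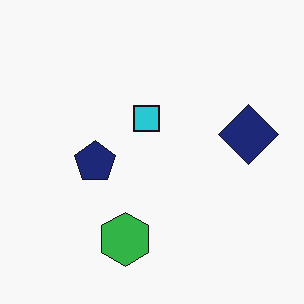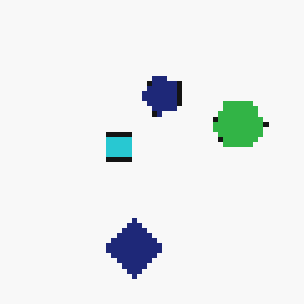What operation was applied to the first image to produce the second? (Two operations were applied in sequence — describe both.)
Transposed (reflected across the top-left ↔ bottom-right diagonal), then lightly pixelated (a mild mosaic effect).

Shapes have swapped their row and column positions — what was in the top-right is now in the bottom-left — a diagonal reflection. Shapes are reduced to large square blocks; fine edges and outlines are lost — a downscale-then-upscale (mosaic) effect.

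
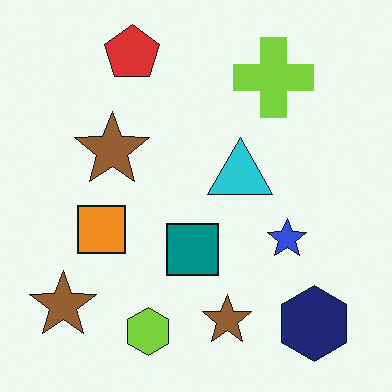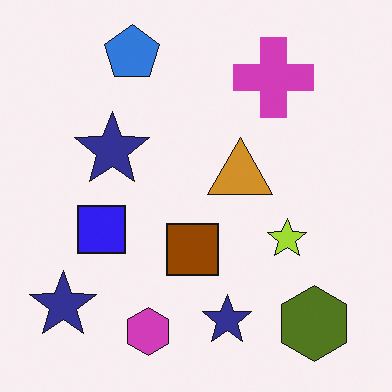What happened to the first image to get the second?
Hue-shifted by a large amount.

Every shape's color has rotated by the same amount around the hue wheel — a uniform hue shift.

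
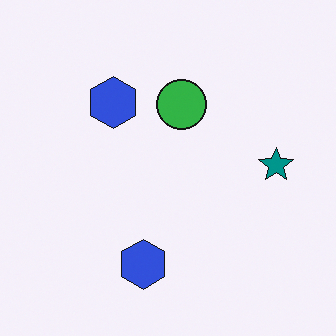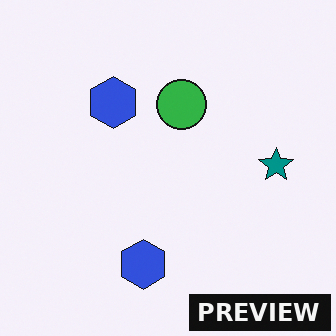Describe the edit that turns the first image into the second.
The second image is the first watermarked with the text "PREVIEW" in the lower-right corner.

A dark label reading "PREVIEW" appears in the lower-right corner.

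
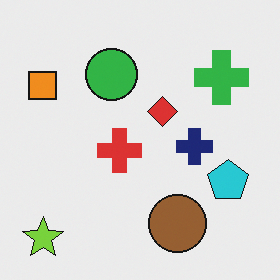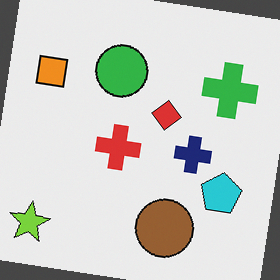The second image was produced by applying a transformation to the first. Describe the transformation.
The second image is the first rotated clockwise by a few degrees.

Every shape is tilted by the same angle and the image corners show triangular fill wedges — a whole-image rotation by a non-right angle.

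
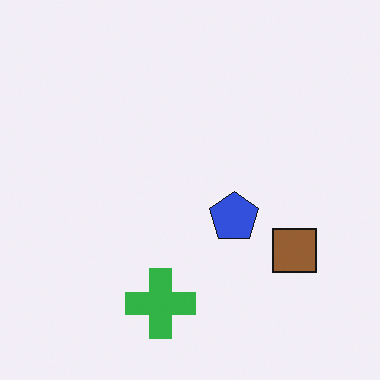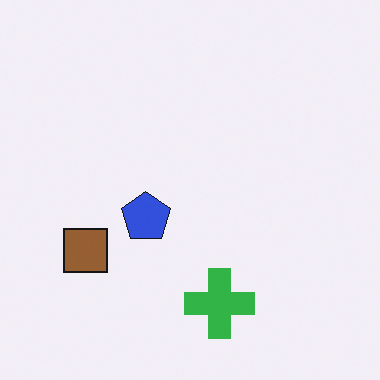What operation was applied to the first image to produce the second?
The second image is the first flipped horizontally (left ↔ right).

The brown square is in the right of the first image and the left of the second — shapes on opposite sides of the vertical midline have swapped in a mirror flip.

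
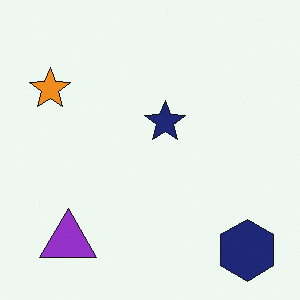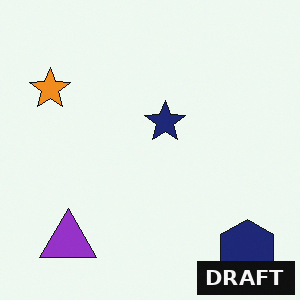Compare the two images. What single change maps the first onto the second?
The image was watermarked with the text "DRAFT" in the lower-right corner.

A dark label reading "DRAFT" appears in the lower-right corner.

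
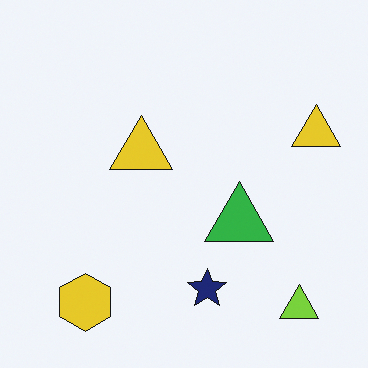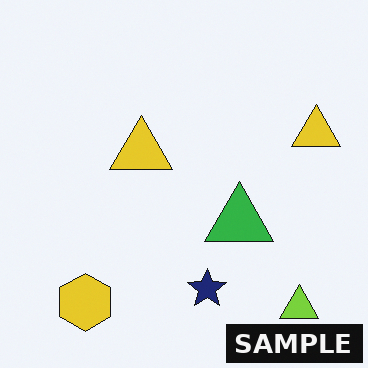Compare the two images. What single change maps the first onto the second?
The transformation is: watermarked with the text "SAMPLE" in the lower-right corner.

A dark label reading "SAMPLE" appears in the lower-right corner.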